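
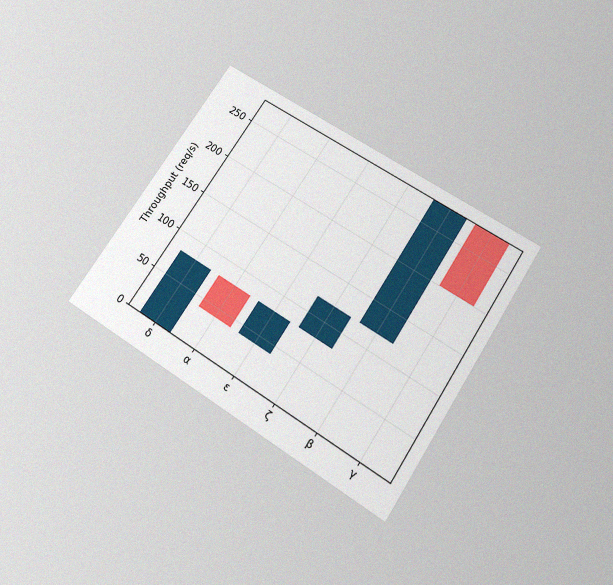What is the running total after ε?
The chart is tilted about 33° clockwise and viewed slightly from below, with some photo noise. After ε the running total reaches 80req/s.

80req/s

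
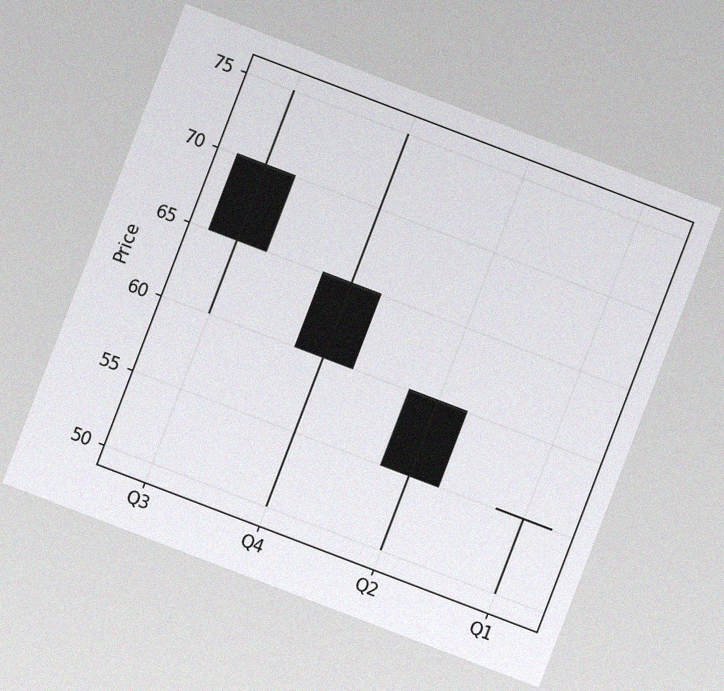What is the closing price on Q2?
55

The chart is tilted about 21° clockwise, with some photo noise. The Q2 candle closes at 55.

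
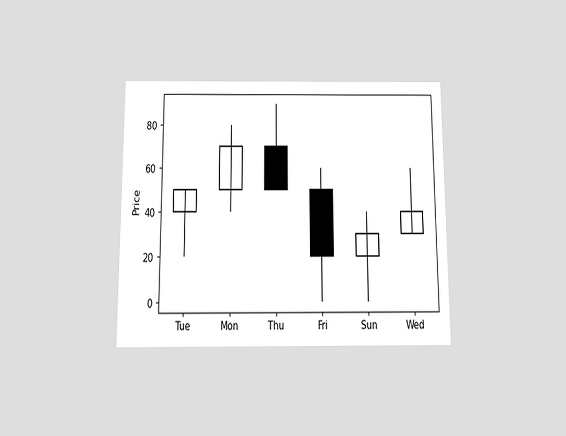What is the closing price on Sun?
The chart is viewed slightly from below. The Sun candle closes at 30.

30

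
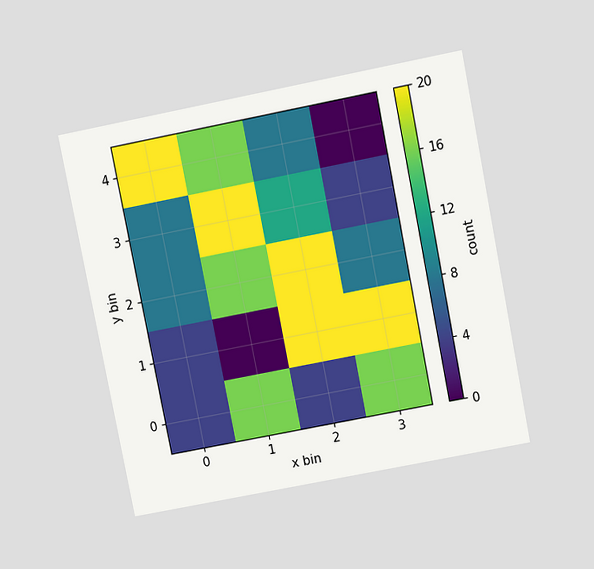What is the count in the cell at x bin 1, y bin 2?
The chart is tilted about 11° counter-clockwise and viewed at a slight angle. Matching the cell (1, 2) against the colorbar gives 16.

16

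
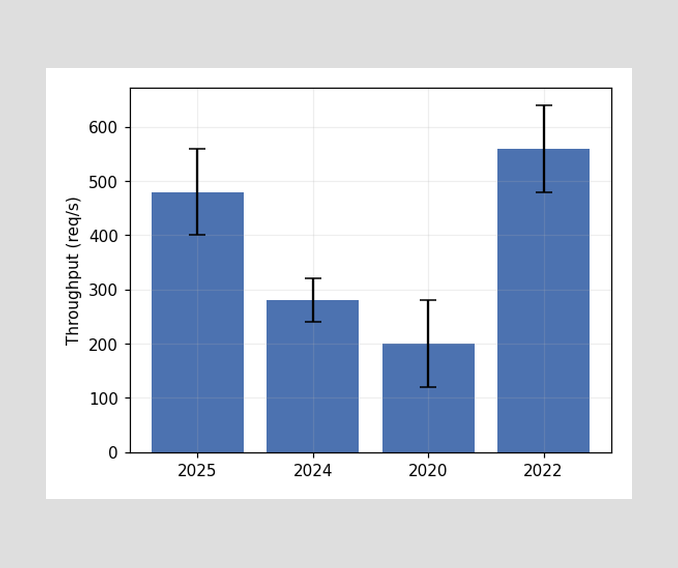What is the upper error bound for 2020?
280req/s

The 2020 bar's upper whisker reaches 280req/s.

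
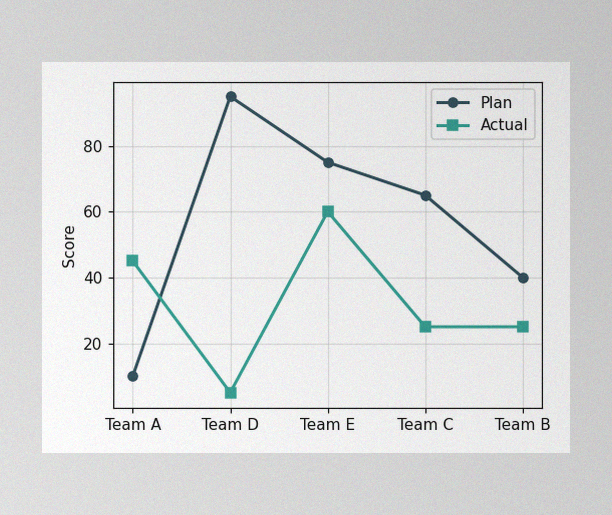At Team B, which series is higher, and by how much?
The image has some photo noise and uneven lighting. At Team B, Plan sits above the other line by 15.

Plan, by 15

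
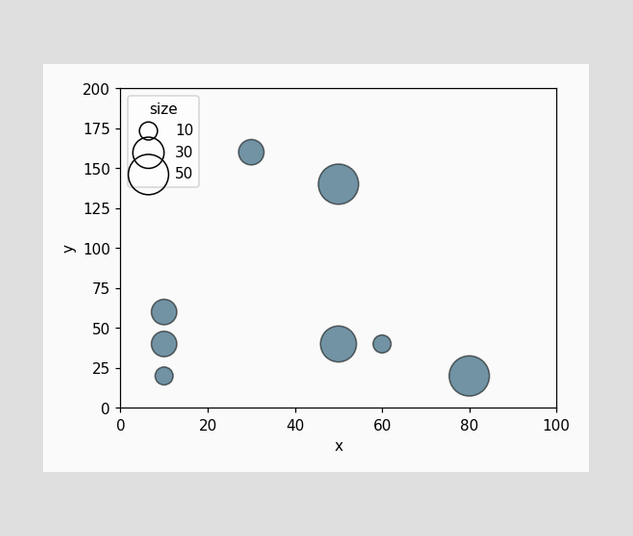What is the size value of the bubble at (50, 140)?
Matching the bubble at (50, 140) against the size legend gives 50.

50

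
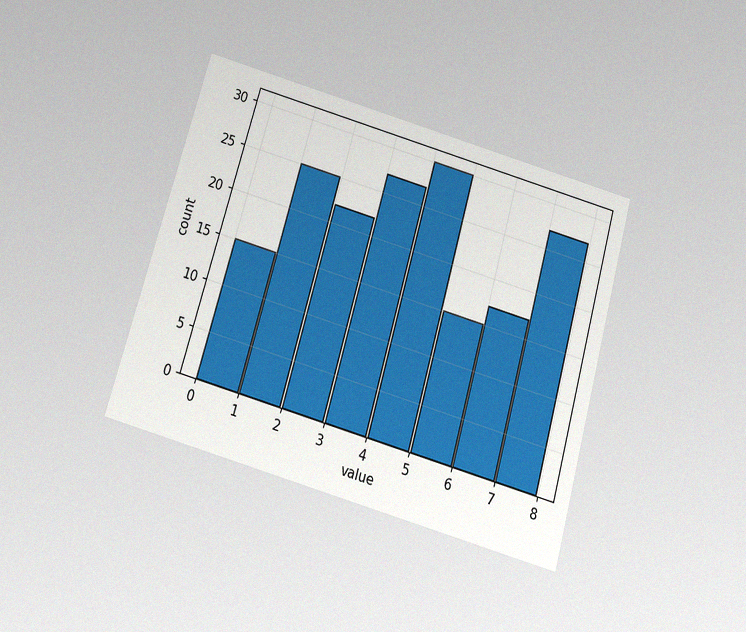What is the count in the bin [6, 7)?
The chart is tilted about 16° clockwise and viewed slightly from below, with some photo noise. The [6, 7) bin has height 17.

17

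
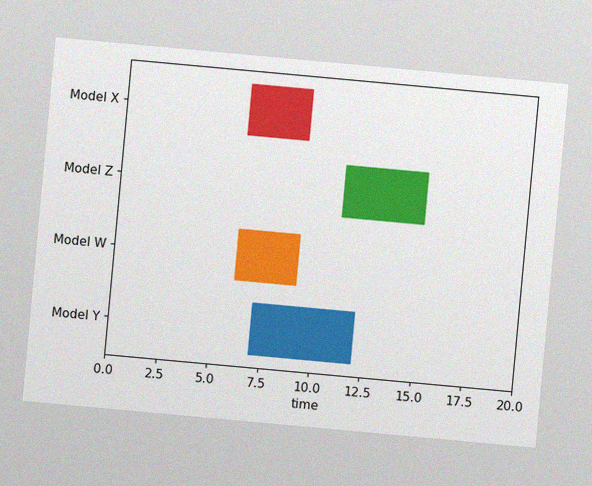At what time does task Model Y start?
7

The chart is tilted about 5° clockwise, with some photo noise. The Model Y bar begins at t=7.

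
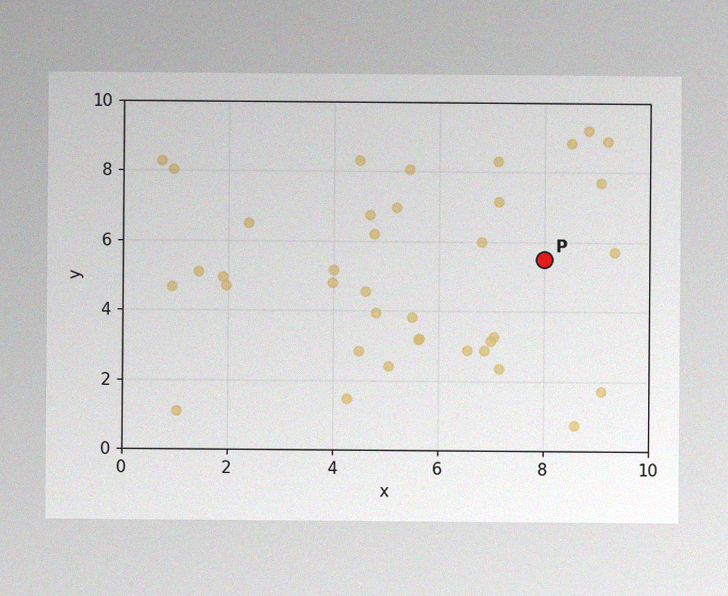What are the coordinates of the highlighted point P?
(8, 5.5)

The image has some photo noise and uneven lighting. Following the gridlines from P to each axis, P sits at (8, 5.5).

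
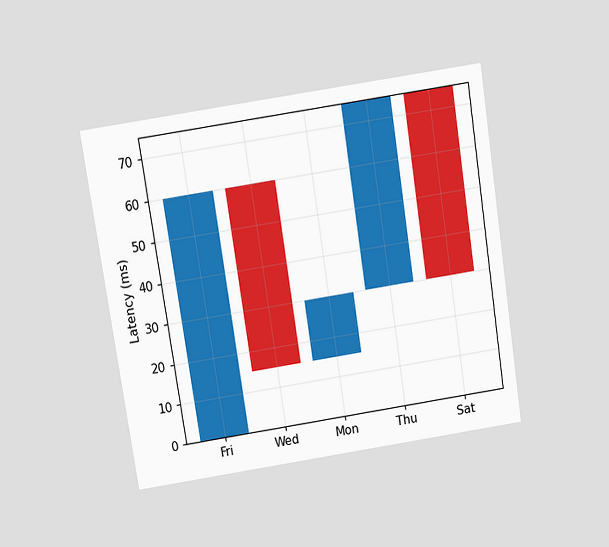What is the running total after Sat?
30ms

The chart is tilted about 9° counter-clockwise and viewed at a slight angle. After Sat the running total reaches 30ms.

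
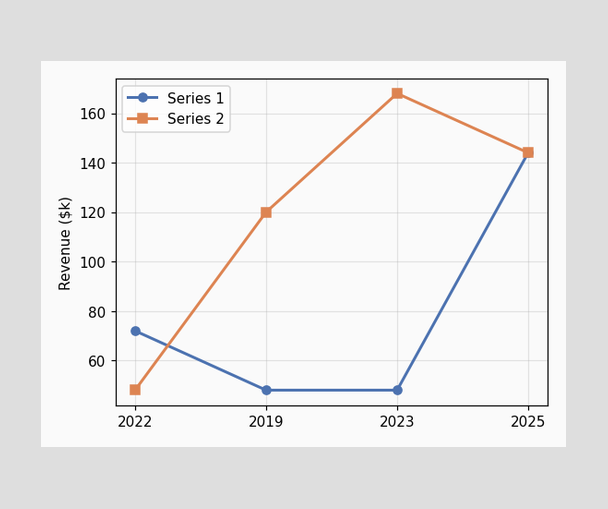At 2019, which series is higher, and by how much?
At 2019, Series 2 sits above the other line by $72k.

Series 2, by $72k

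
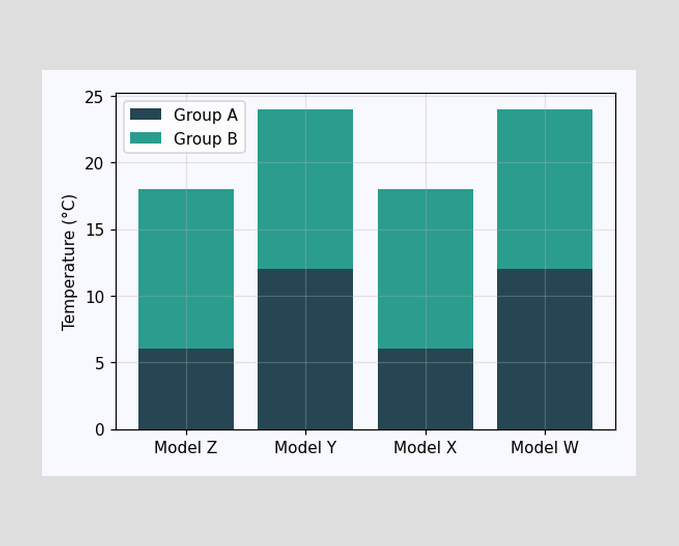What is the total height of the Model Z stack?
The Model Z stack's top reaches 18°C on the y-axis.

18°C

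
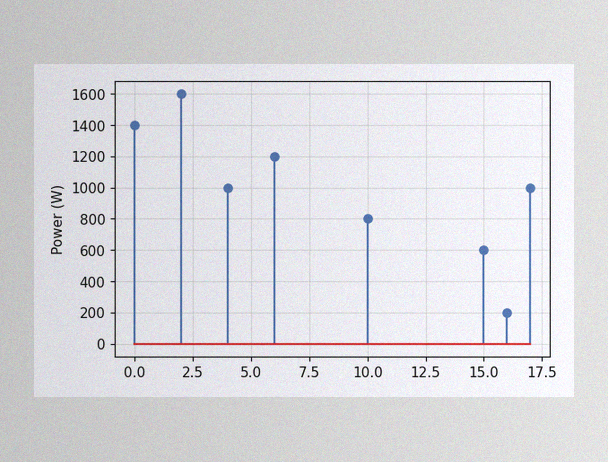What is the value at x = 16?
The image has some photo noise and uneven lighting. The stem at x=16 reaches 200W.

200W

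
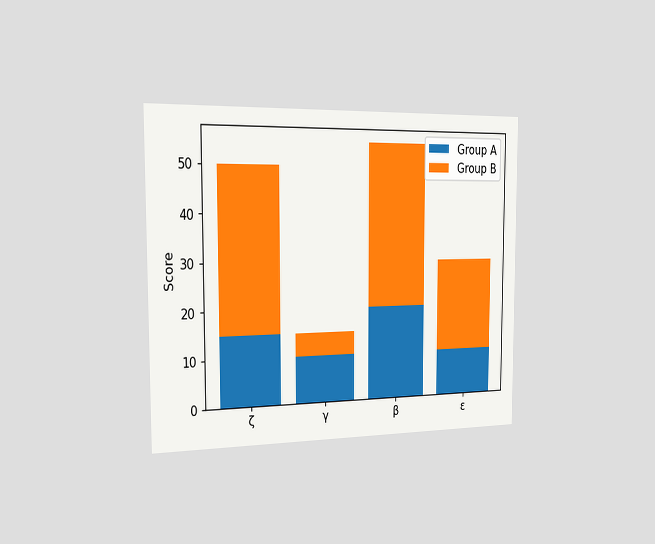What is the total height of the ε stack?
The chart is viewed slightly from the left. The ε stack's top reaches 30 on the y-axis.

30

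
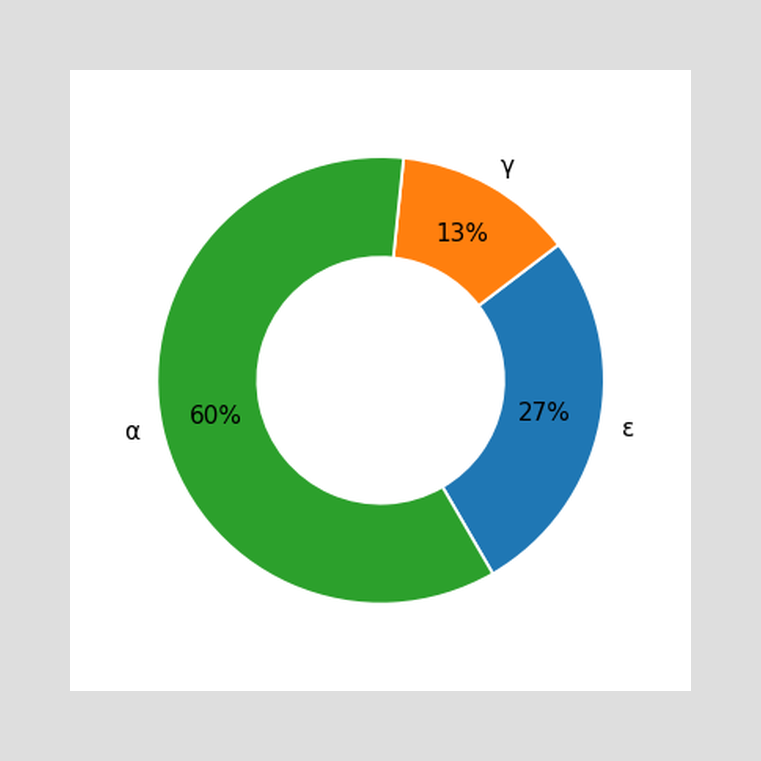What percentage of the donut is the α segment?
The α segment takes up 60% of the ring.

60%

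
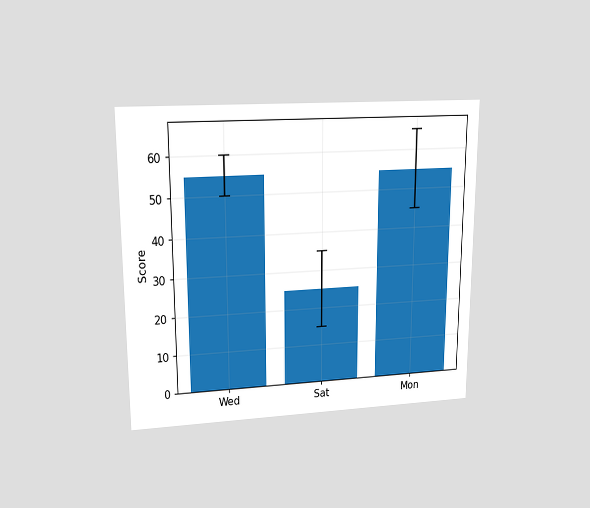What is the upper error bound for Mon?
The chart is viewed at a slight angle. The Mon bar's upper whisker reaches 65.

65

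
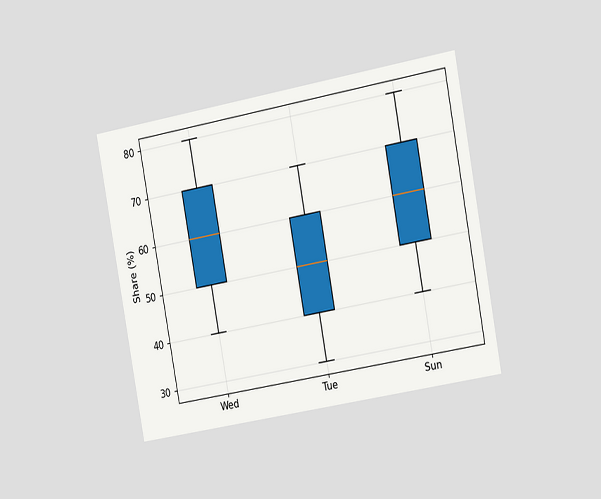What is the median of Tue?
50%

The chart is tilted about 10° counter-clockwise and viewed slightly from the right. The median line in the Tue box sits at 50%.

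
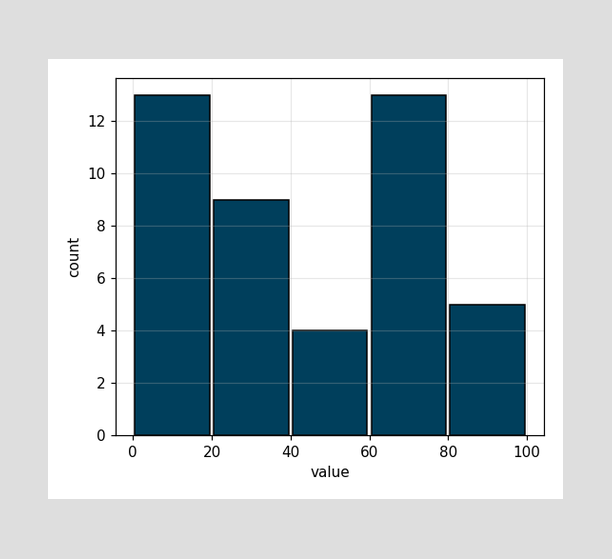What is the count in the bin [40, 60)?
4

The [40, 60) bin has height 4.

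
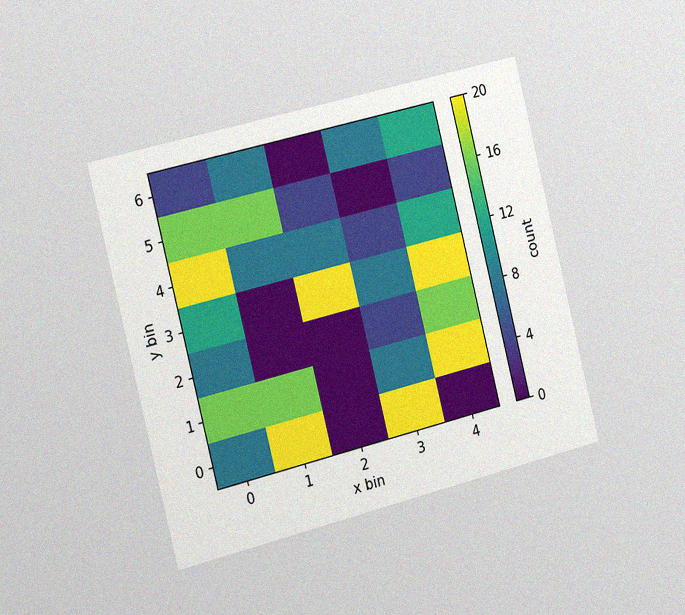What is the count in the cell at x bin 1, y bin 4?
The chart is tilted about 14° counter-clockwise and viewed slightly from the left, with some photo noise. Matching the cell (1, 4) against the colorbar gives 8.

8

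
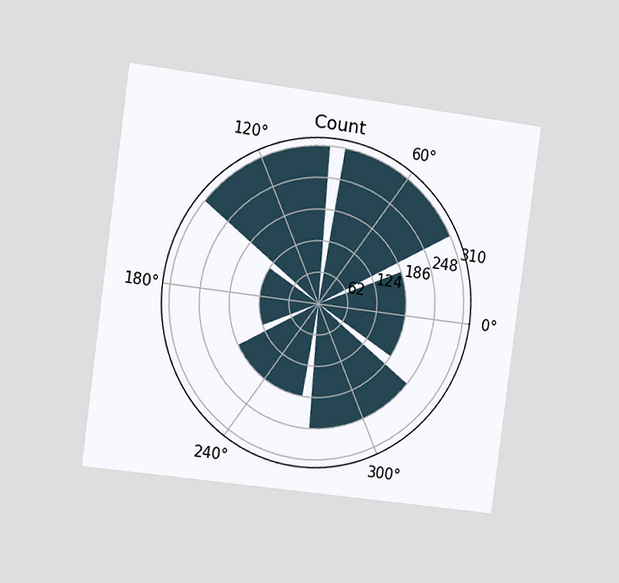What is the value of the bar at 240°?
186

The chart is tilted about 8° clockwise and viewed slightly from the left. The bar at 240° reaches 186 on the radial axis.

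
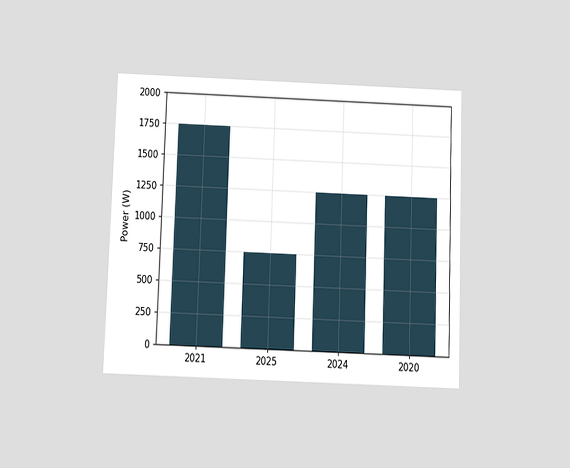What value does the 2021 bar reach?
The chart is tilted about 2° clockwise and viewed slightly from below. Reading along the chart's y-axis, the 2021 bar reaches 1750W.

1750W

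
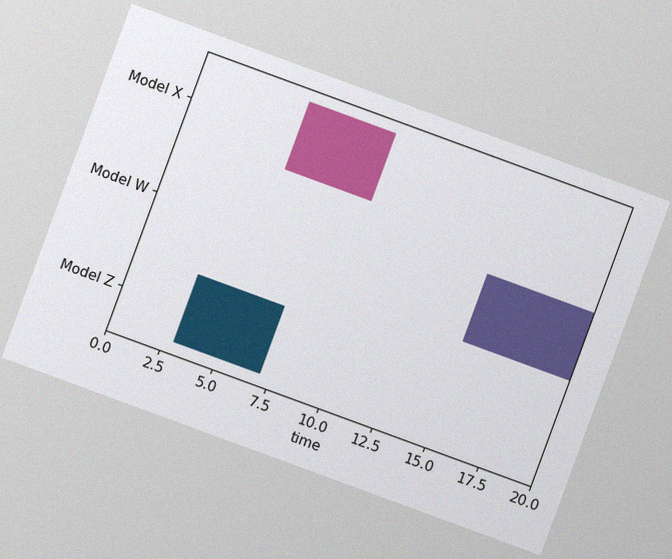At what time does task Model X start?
The chart is tilted about 20° clockwise, with some photo noise. The Model X bar begins at t=5.

5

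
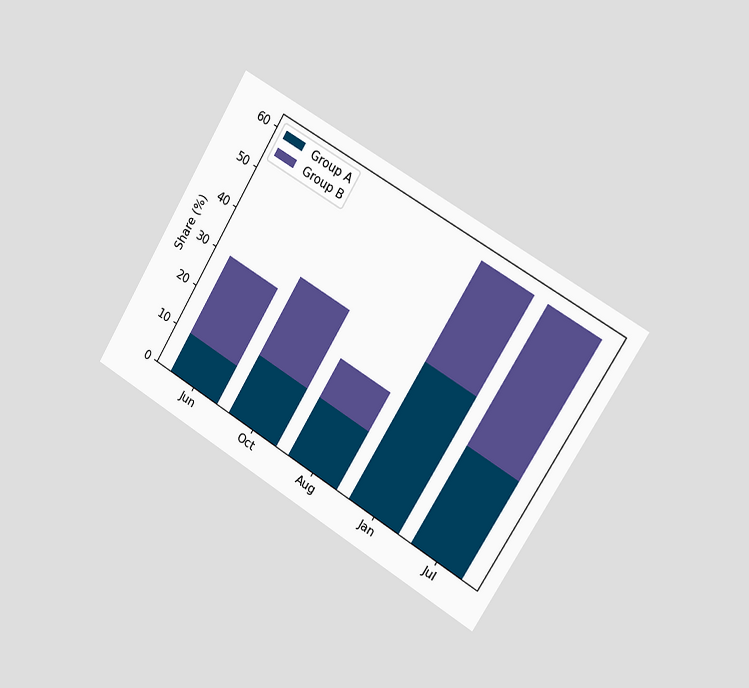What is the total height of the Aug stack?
25%

The chart is tilted about 31° clockwise and viewed slightly from the right. The Aug stack's top reaches 25% on the y-axis.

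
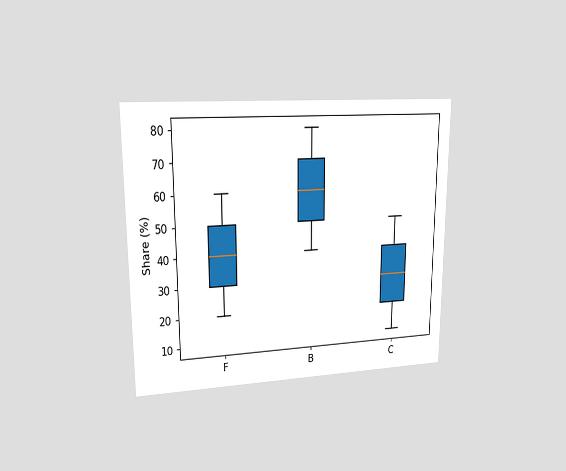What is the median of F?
The chart is viewed at a slight angle. The median line in the F box sits at 40%.

40%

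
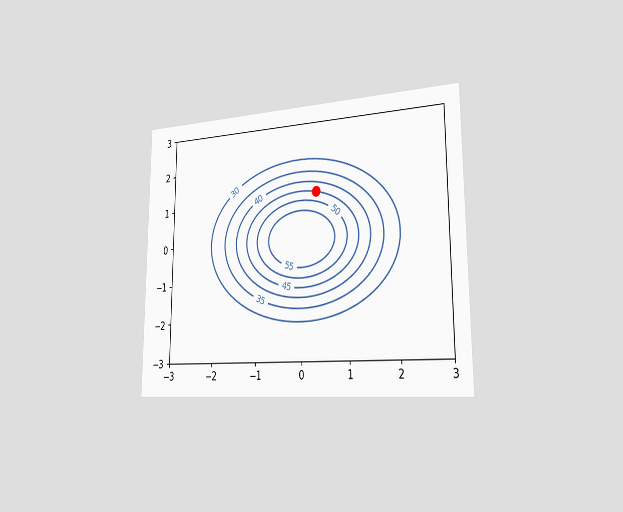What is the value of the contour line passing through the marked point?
The chart is viewed slightly from the right. The marked point sits on the contour labelled 45.

45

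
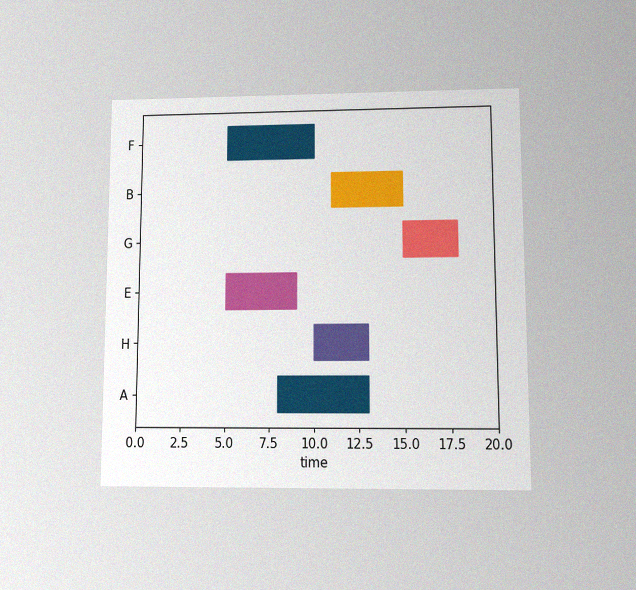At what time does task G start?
The chart is viewed at a slight angle, with some photo noise. The G bar begins at t=15.

15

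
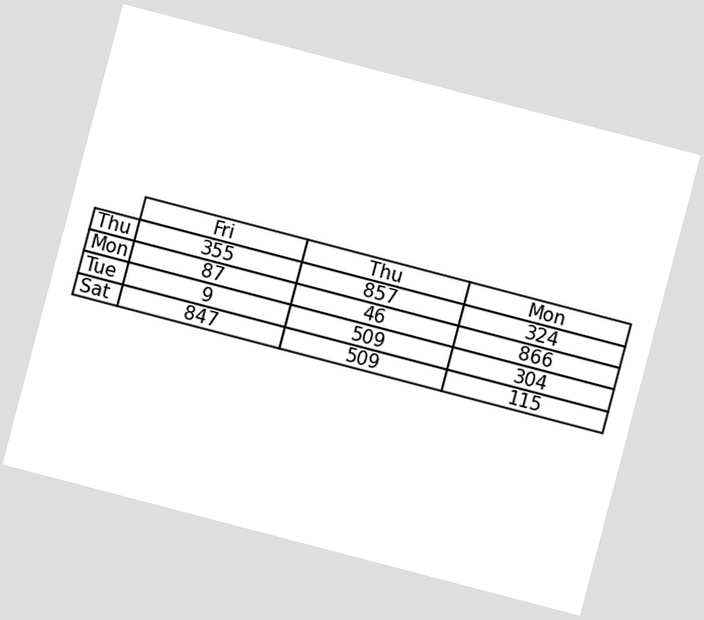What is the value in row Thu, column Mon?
324

The chart is tilted about 15° clockwise. The (Thu, Mon) cell reads 324.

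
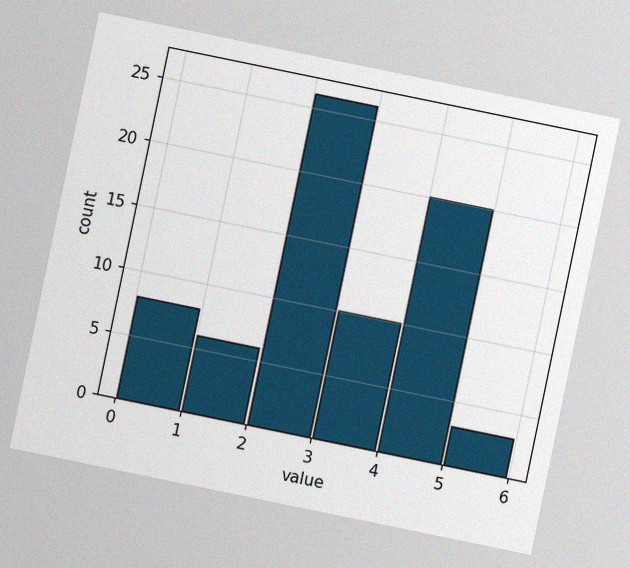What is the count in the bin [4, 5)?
20

The chart is tilted about 12° clockwise, with some photo noise. The [4, 5) bin has height 20.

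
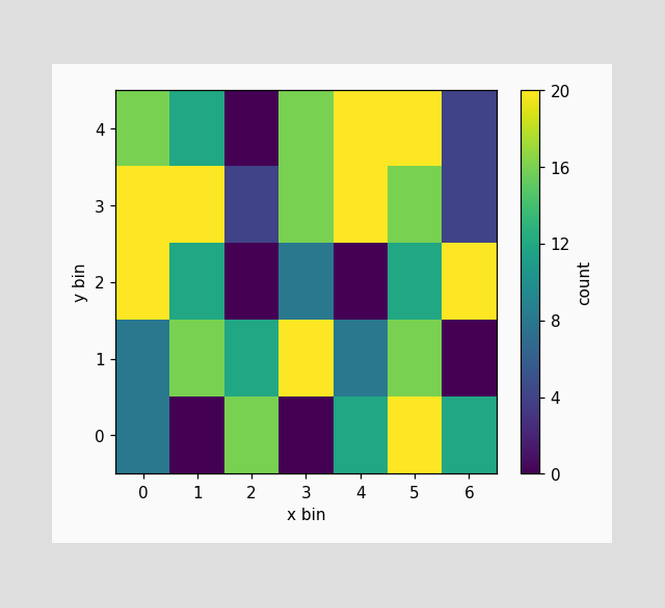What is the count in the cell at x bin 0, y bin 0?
Matching the cell (0, 0) against the colorbar gives 8.

8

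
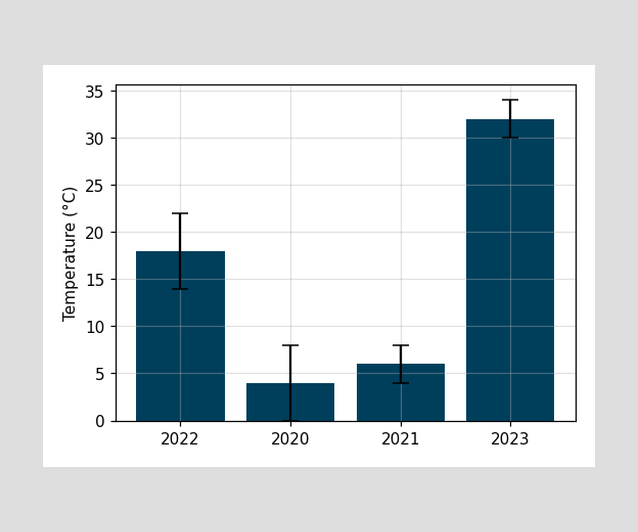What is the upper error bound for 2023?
The 2023 bar's upper whisker reaches 34°C.

34°C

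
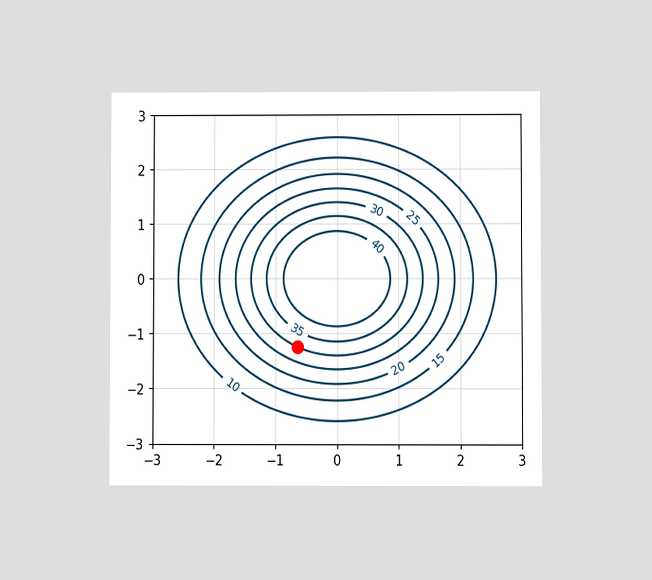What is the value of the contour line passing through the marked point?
The chart is viewed at a slight angle. The marked point sits on the contour labelled 30.

30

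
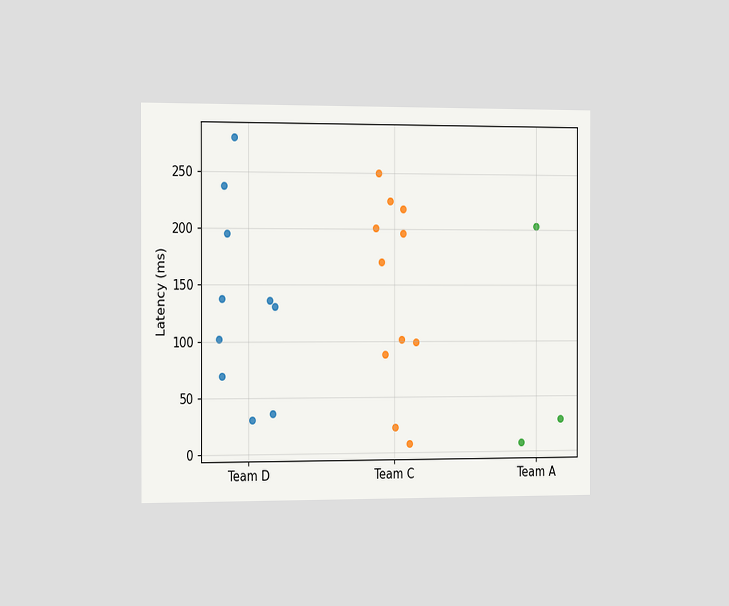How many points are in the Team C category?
11

The chart is viewed slightly from the left. Counting the markers in the Team C column gives 11.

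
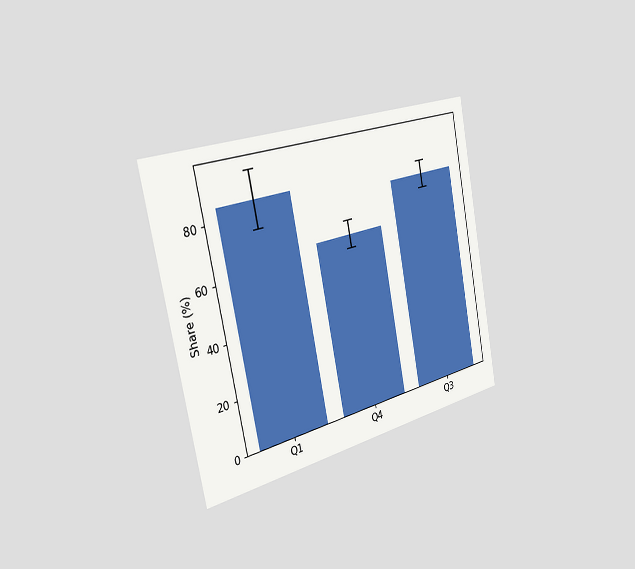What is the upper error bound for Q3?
85%

The chart is tilted about 11° counter-clockwise and viewed slightly from the left. The Q3 bar's upper whisker reaches 85%.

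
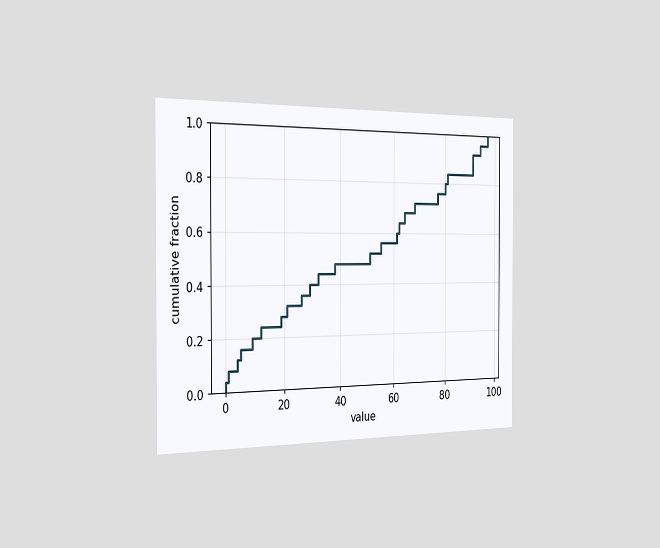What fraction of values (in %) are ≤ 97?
The chart is viewed slightly from the left. At x=97 the ECDF step is at 100%.

100%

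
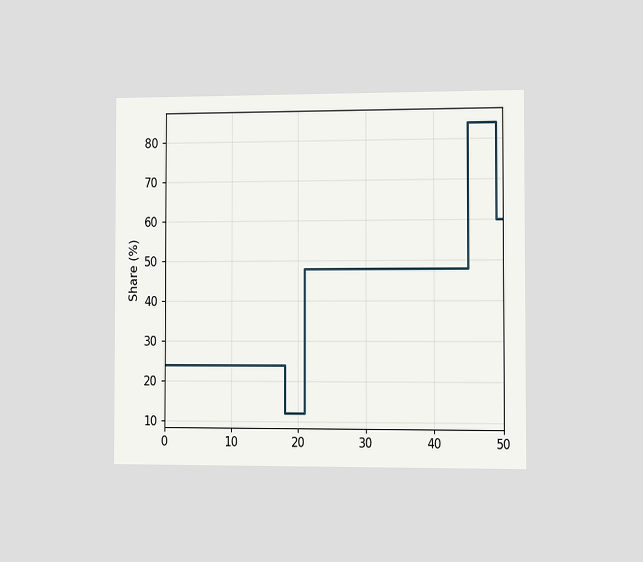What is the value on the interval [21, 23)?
The chart is viewed slightly from the right. On [21, 23) the step sits at 48%.

48%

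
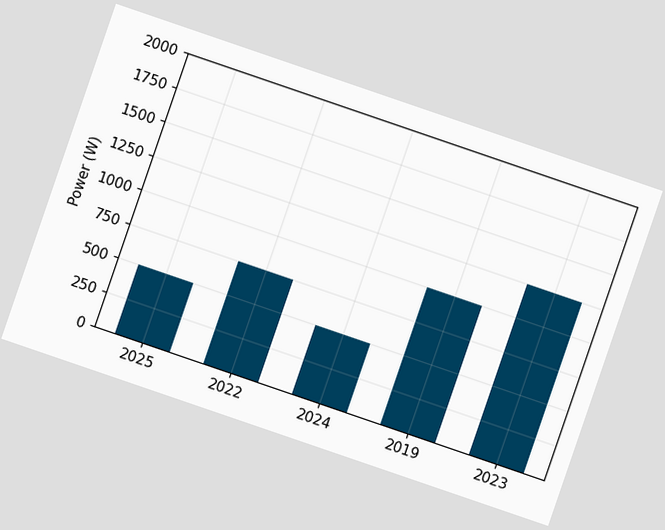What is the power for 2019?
1000W

The chart is tilted about 19° clockwise. Reading along the chart's y-axis, the 2019 bar reaches 1000W.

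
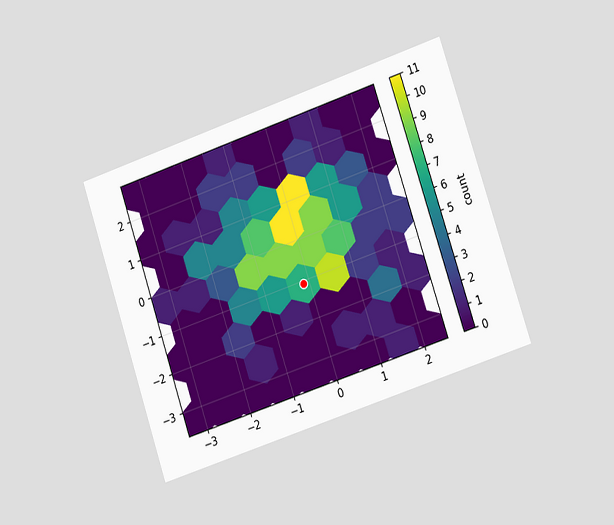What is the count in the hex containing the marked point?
7

The chart is tilted about 19° counter-clockwise and viewed at a slight angle. The marked hex reads 7 on the colorbar.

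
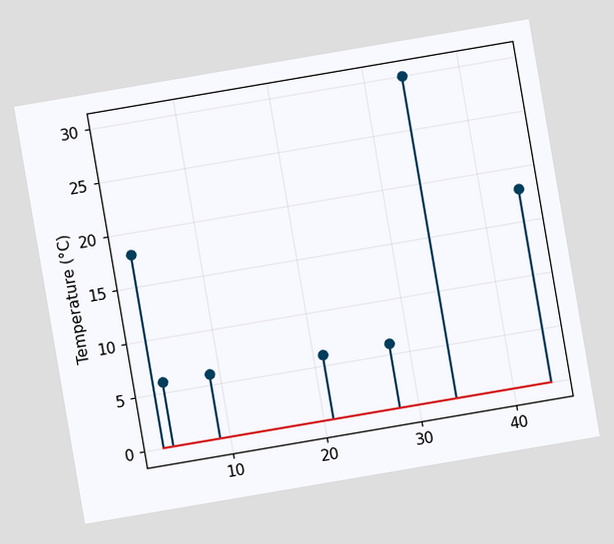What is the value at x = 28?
The chart is tilted about 10° counter-clockwise. The stem at x=28 reaches 6°C.

6°C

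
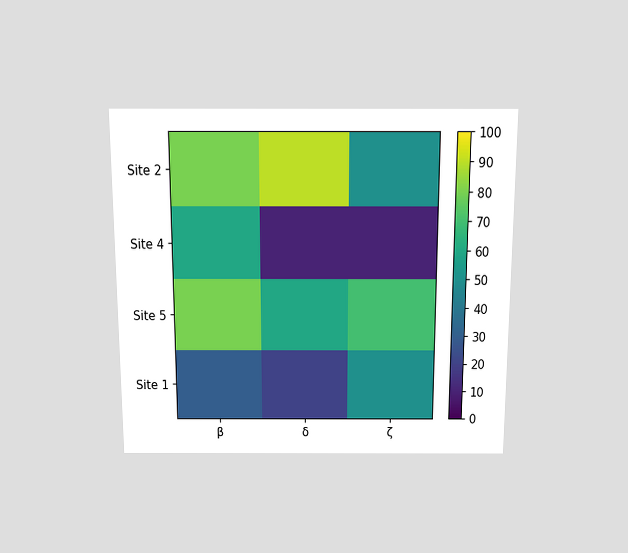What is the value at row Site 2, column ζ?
The chart is viewed slightly from above. Matching cell (Site 2, ζ) against the colorbar gives 50.

50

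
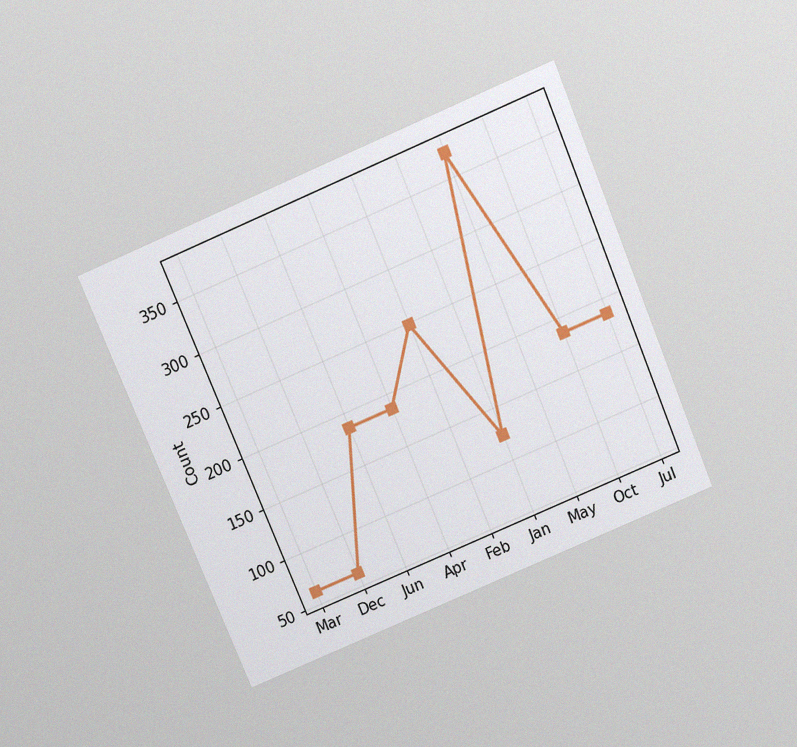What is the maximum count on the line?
The chart is tilted about 23° counter-clockwise and viewed slightly from above, with some photo noise. The highest point is at May, and reading across to the y-axis gives 372.

372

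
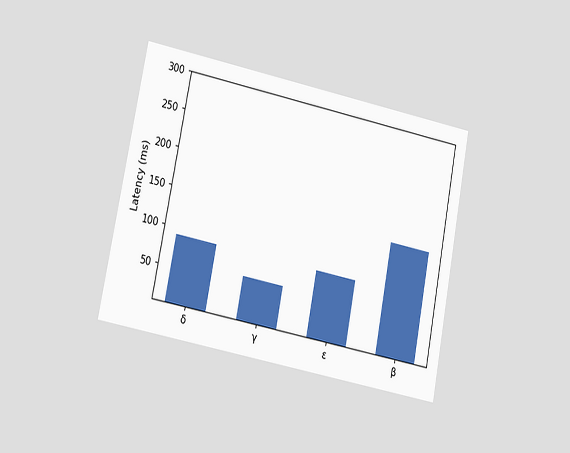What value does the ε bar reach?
The chart is tilted about 11° clockwise and viewed at a slight angle. Reading along the chart's y-axis, the ε bar reaches 90ms.

90ms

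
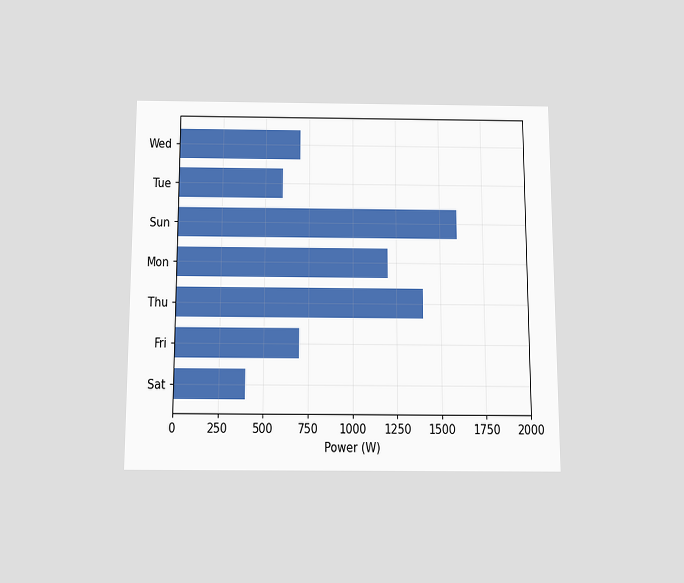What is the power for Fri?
700W

The chart is viewed slightly from below. Reading along the chart's x-axis, the Fri bar reaches 700W.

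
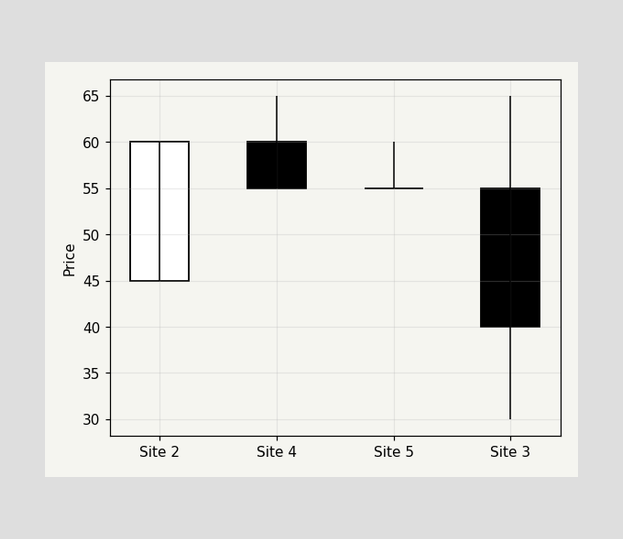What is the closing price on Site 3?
The Site 3 candle closes at 40.

40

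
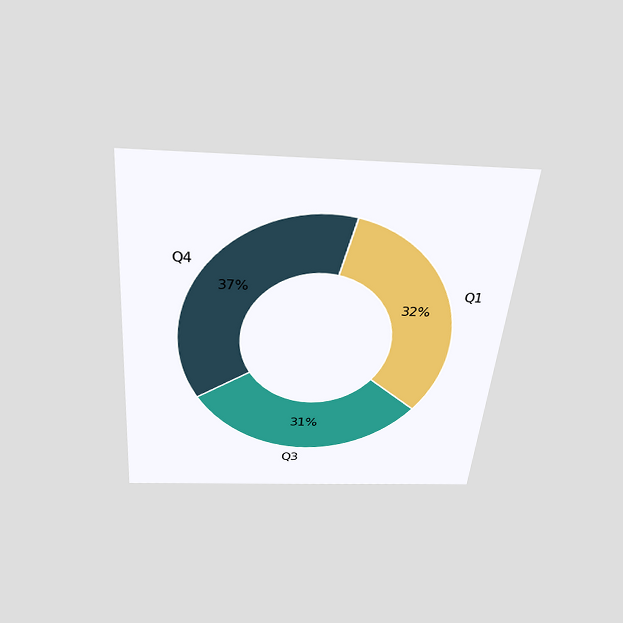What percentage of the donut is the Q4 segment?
The chart is tilted about 5° clockwise and viewed slightly from above. The Q4 segment takes up 37% of the ring.

37%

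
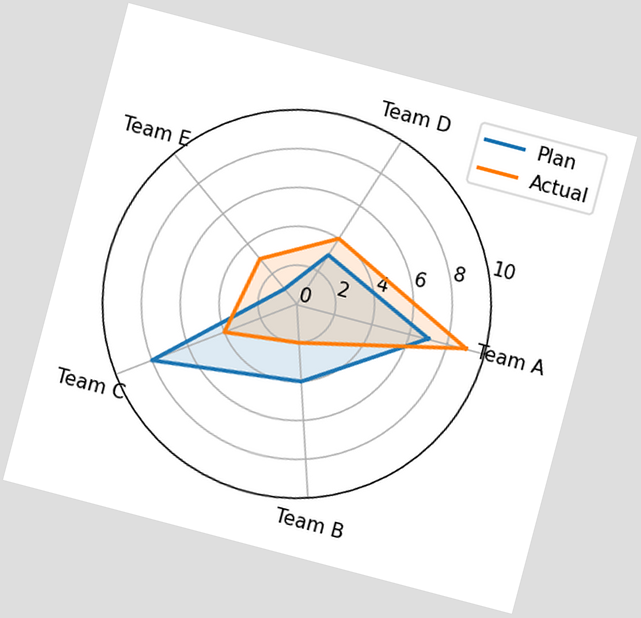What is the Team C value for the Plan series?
The chart is tilted about 15° clockwise. On the Team C axis, Plan reaches 8.

8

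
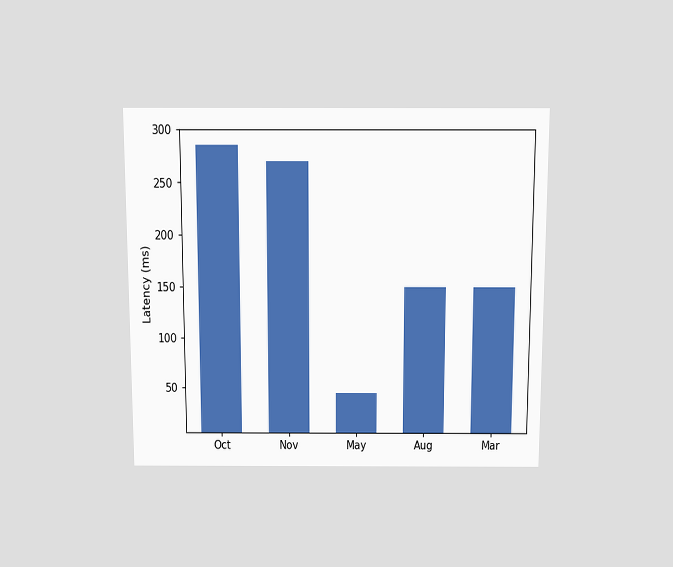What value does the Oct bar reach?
The chart is viewed slightly from above. Reading along the chart's y-axis, the Oct bar reaches 285ms.

285ms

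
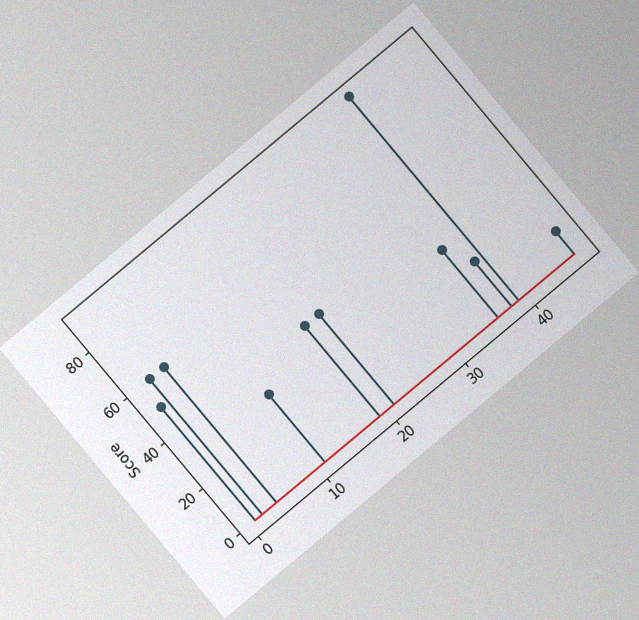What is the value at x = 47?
The chart is tilted about 40° counter-clockwise, with some photo noise. The stem at x=47 reaches 10.

10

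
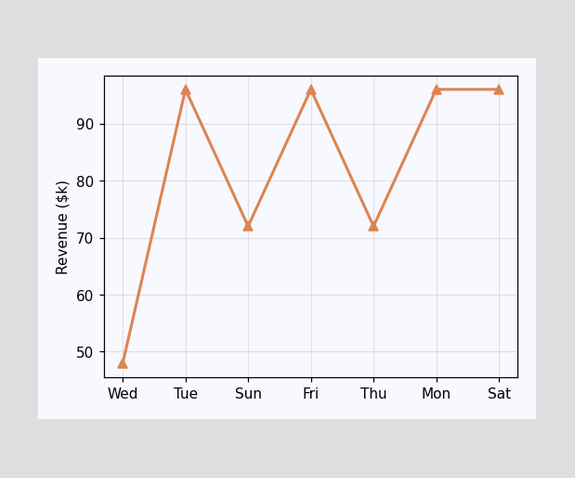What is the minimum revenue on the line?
$48k

The lowest point is at Wed, and reading across to the y-axis gives $48k.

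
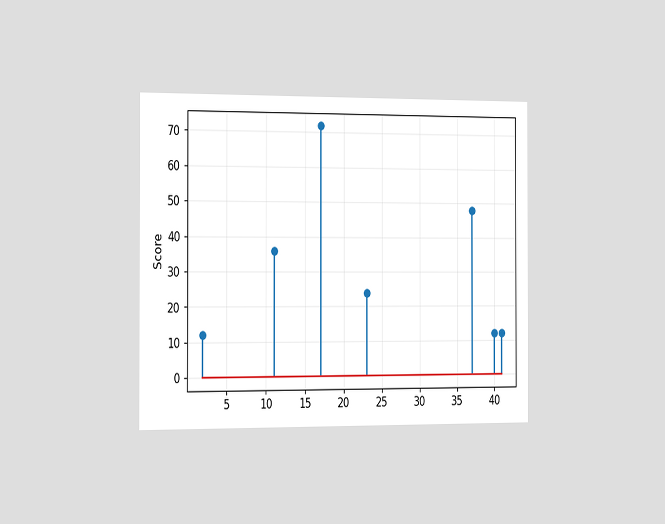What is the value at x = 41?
12

The chart is viewed slightly from the left. The stem at x=41 reaches 12.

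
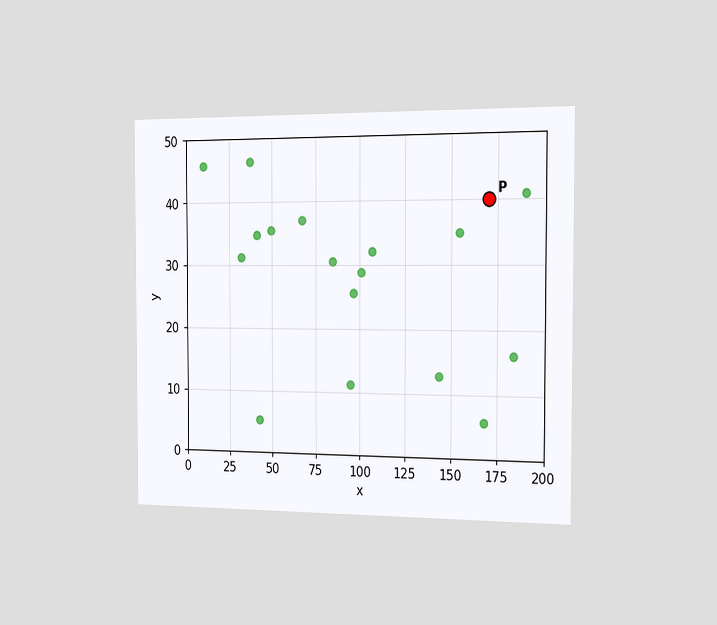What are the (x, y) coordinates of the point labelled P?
The chart is viewed slightly from the right. Following the gridlines from P to each axis, P sits at (170, 40).

(170, 40)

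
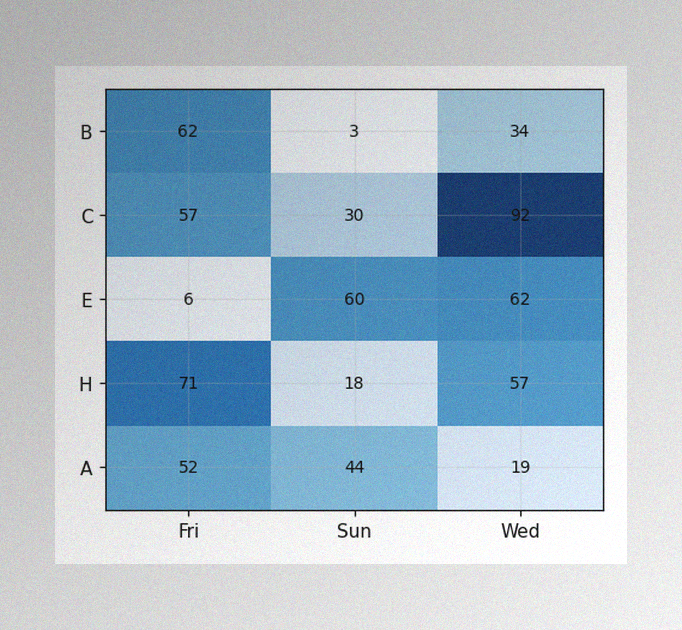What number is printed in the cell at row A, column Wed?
19

The image has some photo noise and uneven lighting. The (A, Wed) cell reads 19.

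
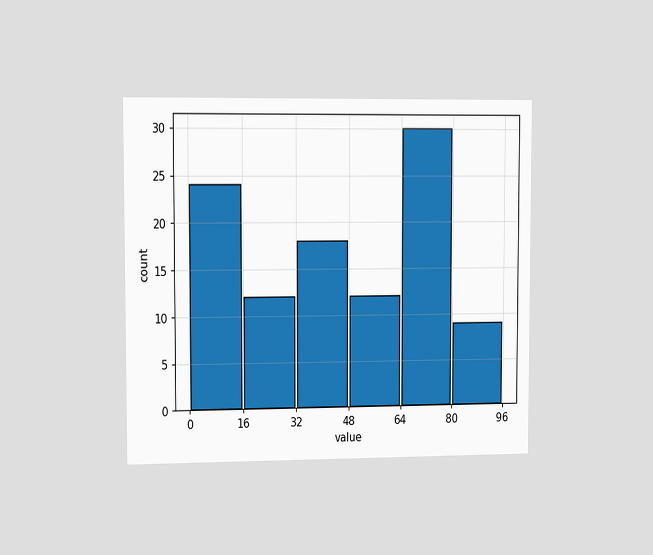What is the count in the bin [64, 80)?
30

The chart is viewed slightly from the left. The [64, 80) bin has height 30.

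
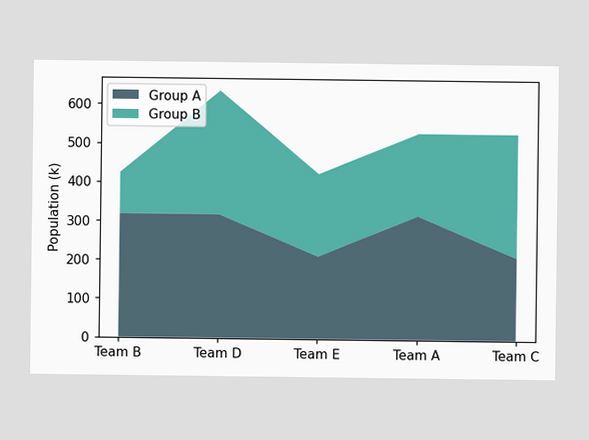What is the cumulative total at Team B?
The stacked total at Team B reaches 424k.

424k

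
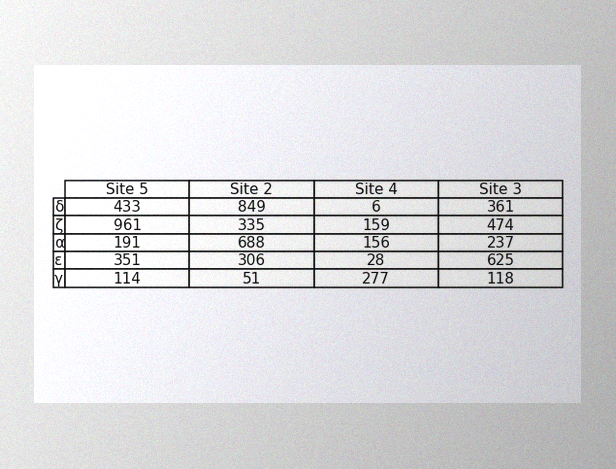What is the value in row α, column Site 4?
The image has some photo noise and uneven lighting. The (α, Site 4) cell reads 156.

156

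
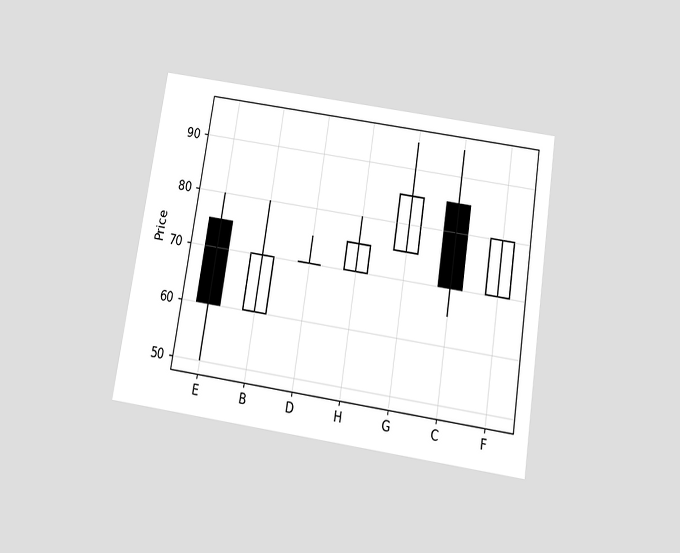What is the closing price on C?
70

The chart is tilted about 9° clockwise and viewed slightly from below. The C candle closes at 70.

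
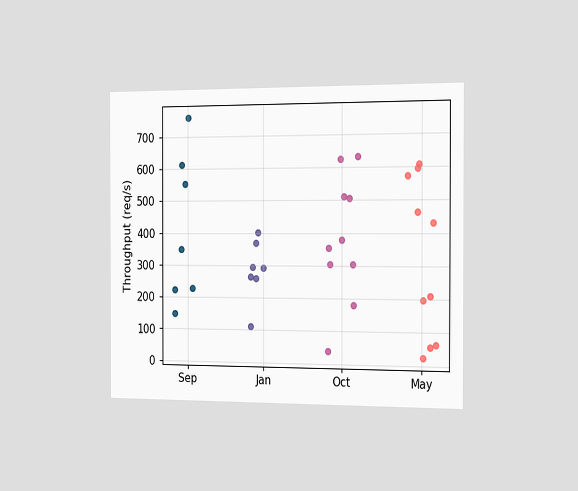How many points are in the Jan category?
7

The chart is viewed slightly from the right. Counting the markers in the Jan column gives 7.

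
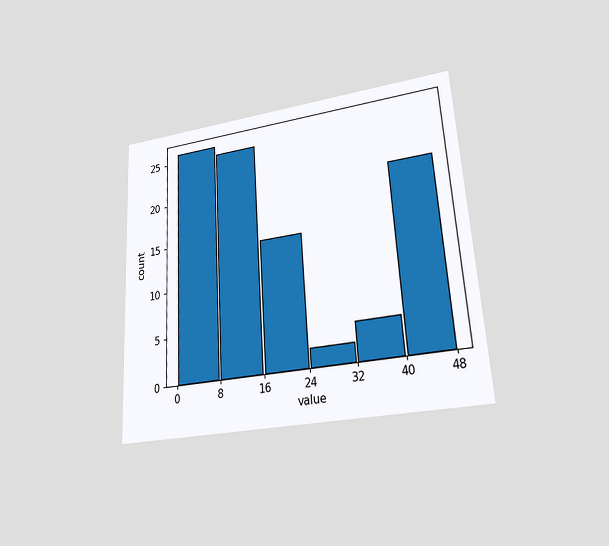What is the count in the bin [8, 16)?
The chart is tilted about 3° counter-clockwise and viewed at a slight angle. The [8, 16) bin has height 25.

25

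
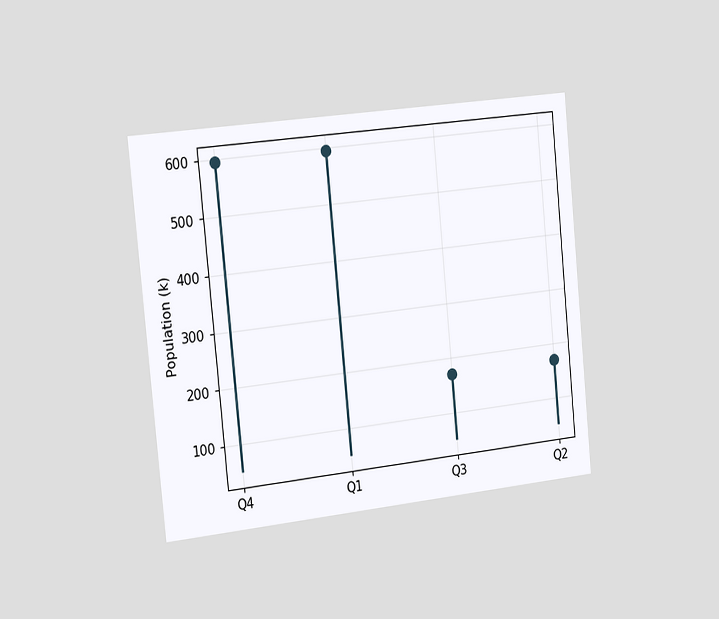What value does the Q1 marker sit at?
595k

The chart is tilted about 6° counter-clockwise and viewed slightly from the left. The Q1 marker sits at 595k.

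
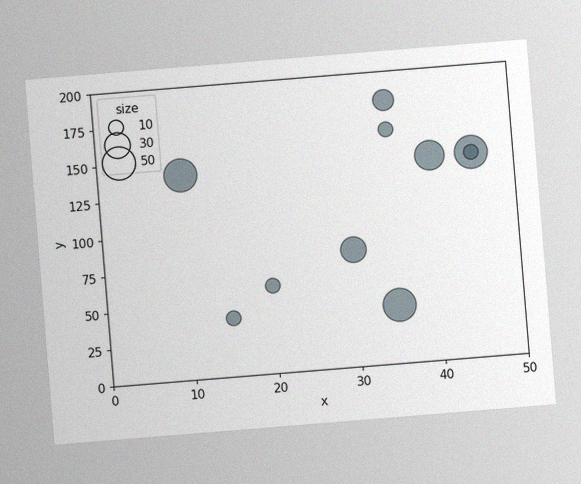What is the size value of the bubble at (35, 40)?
50

The chart is tilted about 5° counter-clockwise, with some photo noise. Matching the bubble at (35, 40) against the size legend gives 50.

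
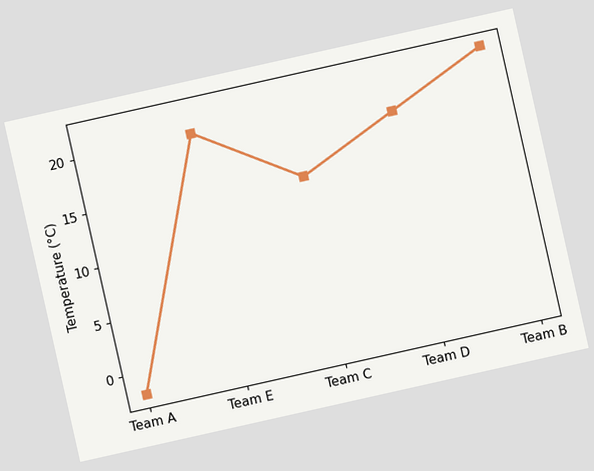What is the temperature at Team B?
The chart is tilted about 13° counter-clockwise. At Team B, the line is at 22°C.

22°C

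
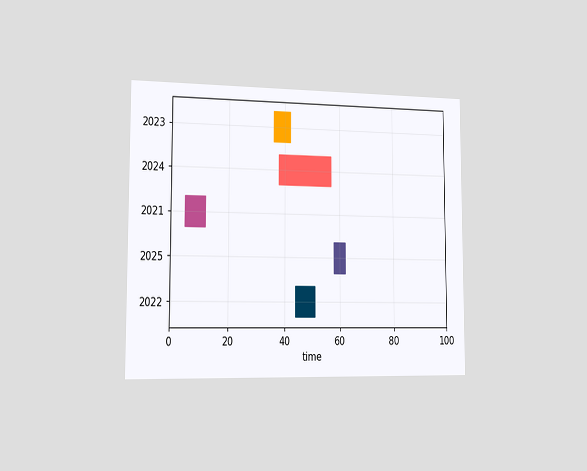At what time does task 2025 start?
The chart is viewed slightly from the left. The 2025 bar begins at t=58.

58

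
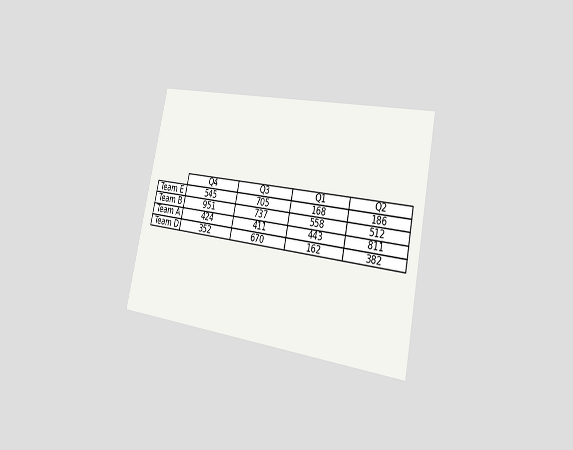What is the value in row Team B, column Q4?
951

The chart is tilted about 12° clockwise and viewed slightly from the right. The (Team B, Q4) cell reads 951.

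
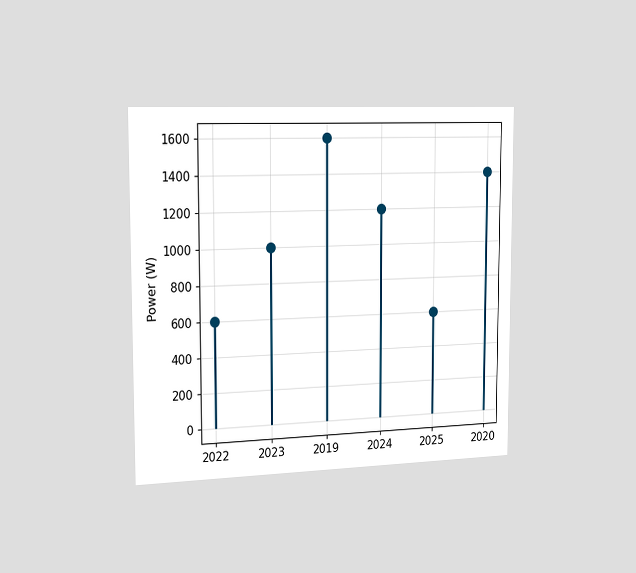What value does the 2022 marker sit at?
600W

The chart is viewed slightly from the left. The 2022 marker sits at 600W.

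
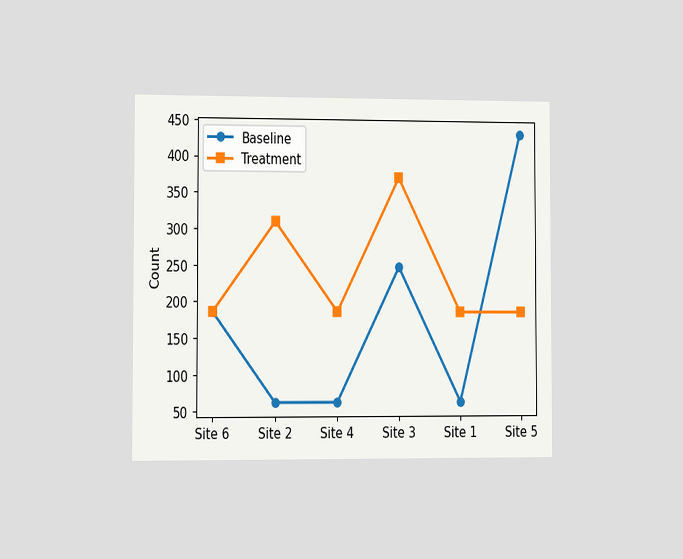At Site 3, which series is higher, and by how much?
Treatment, by 124

The chart is viewed slightly from the left. At Site 3, Treatment sits above the other line by 124.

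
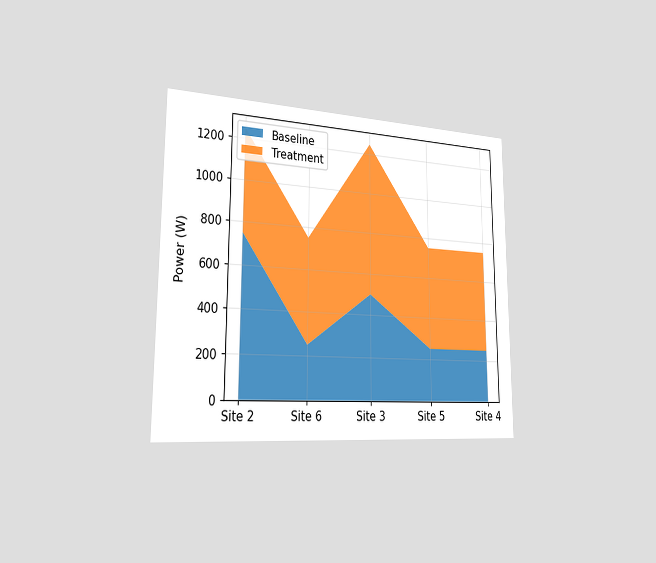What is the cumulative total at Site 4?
750W

The chart is viewed slightly from the left. The stacked total at Site 4 reaches 750W.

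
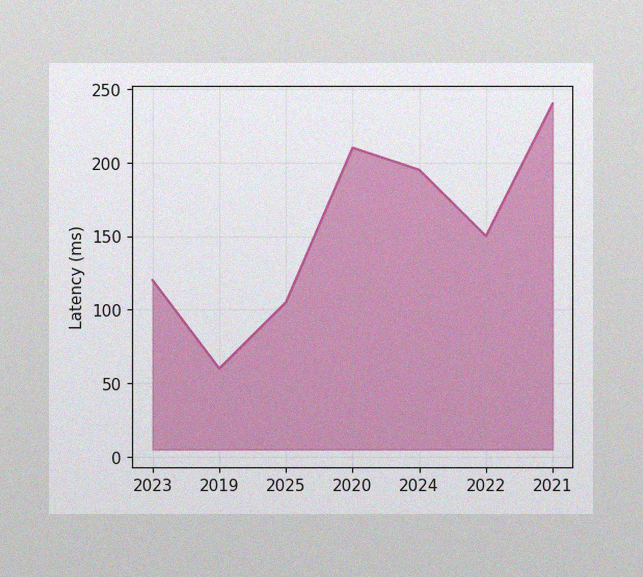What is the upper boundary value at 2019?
The image has some photo noise and uneven lighting. At 2019 the upper boundary is at 60ms.

60ms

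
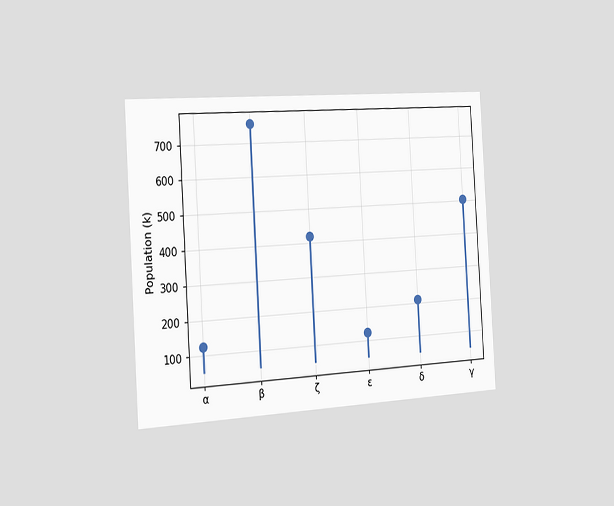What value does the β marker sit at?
The chart is tilted about 3° counter-clockwise and viewed slightly from the left. The β marker sits at 756k.

756k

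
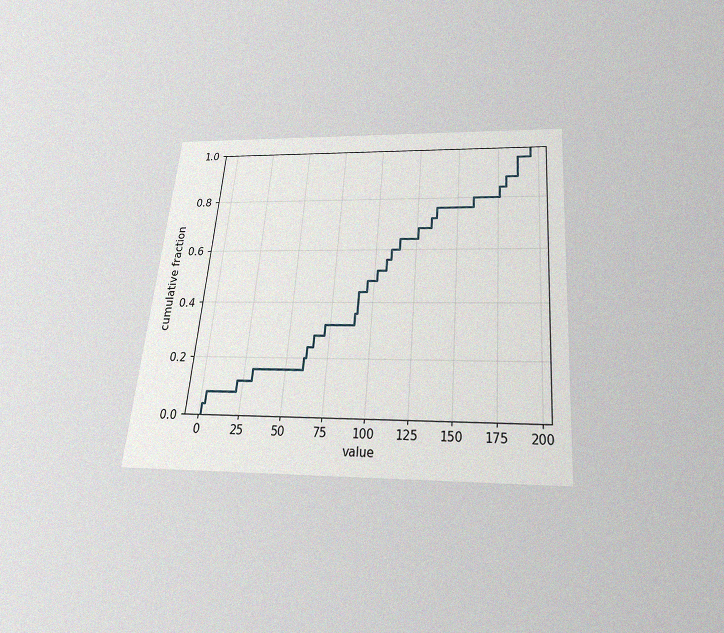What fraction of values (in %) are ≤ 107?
The chart is tilted about 5° clockwise and viewed slightly from below, with some photo noise. At x=107 the ECDF step is at 56%.

56%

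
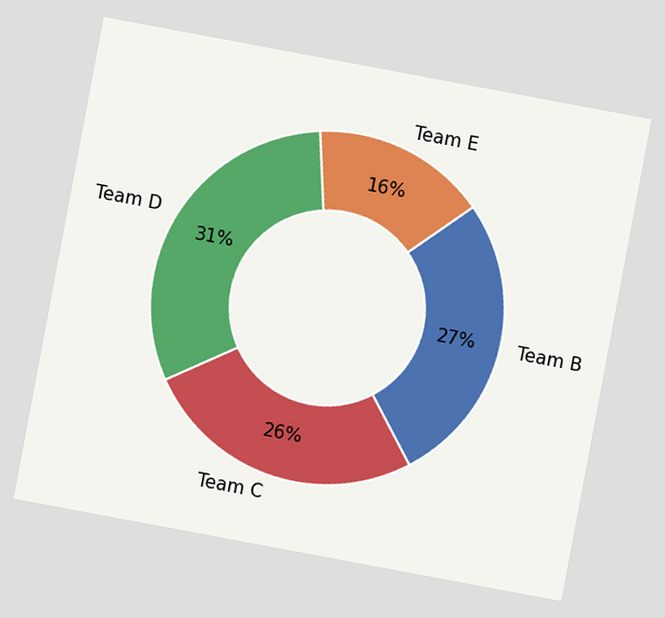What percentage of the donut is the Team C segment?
26%

The chart is tilted about 11° clockwise. The Team C segment takes up 26% of the ring.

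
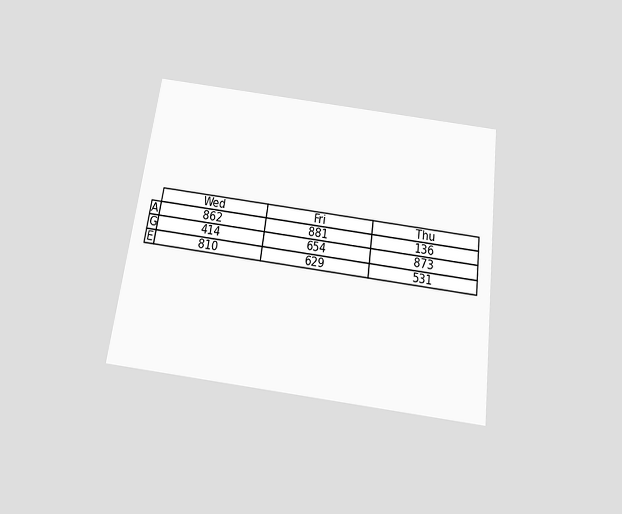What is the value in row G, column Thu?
873

The chart is tilted about 8° clockwise and viewed slightly from below. The (G, Thu) cell reads 873.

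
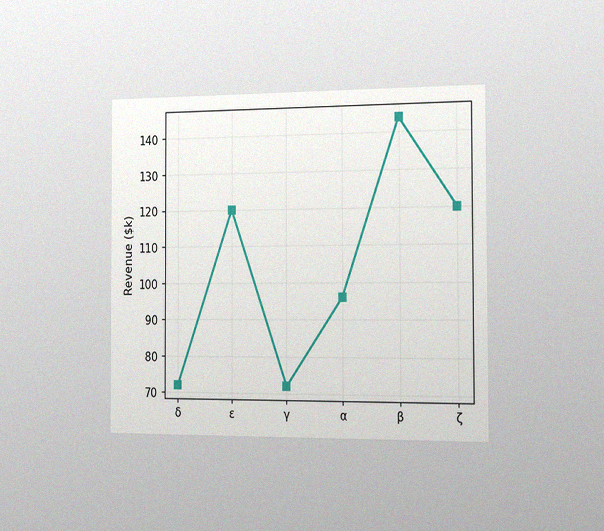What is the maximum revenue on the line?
$144k

The chart is viewed slightly from the right, with some photo noise. The highest point is at β, and reading across to the y-axis gives $144k.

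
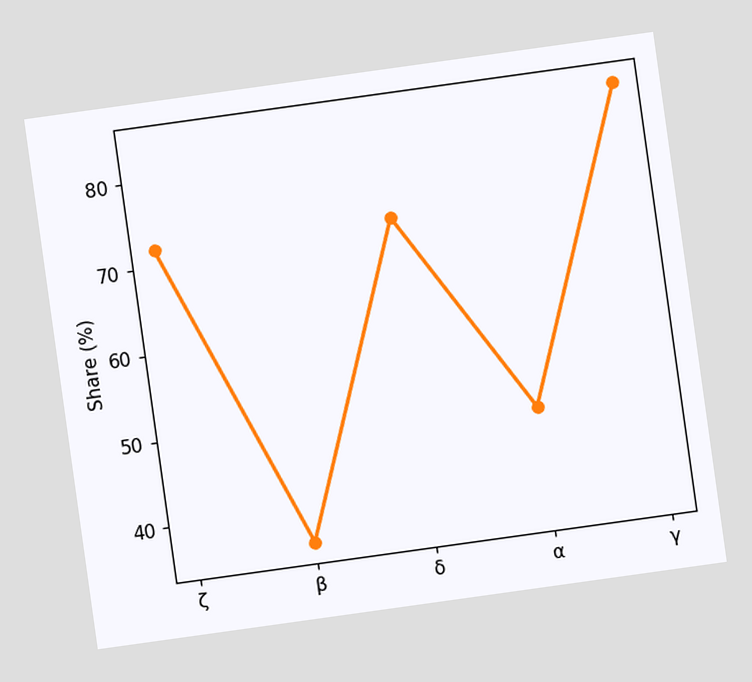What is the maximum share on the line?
The chart is tilted about 8° counter-clockwise. The highest point is at γ, and reading across to the y-axis gives 84%.

84%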